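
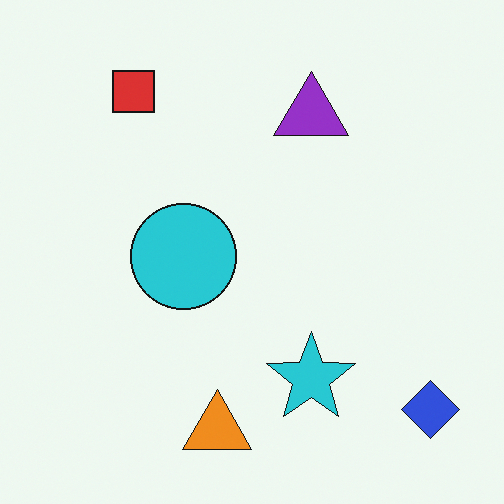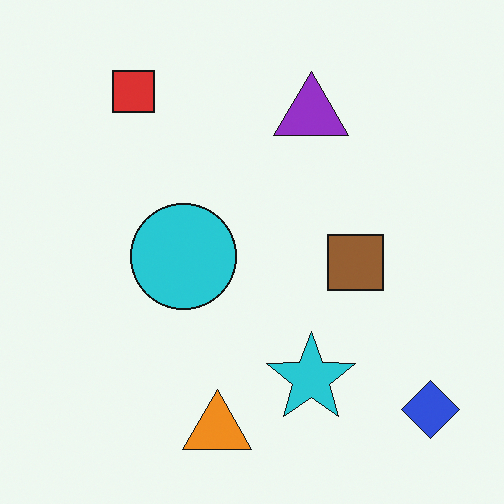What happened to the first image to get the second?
The transformation is: overlaid with an additional brown square.

A brown square appears in the second image that is absent from the first.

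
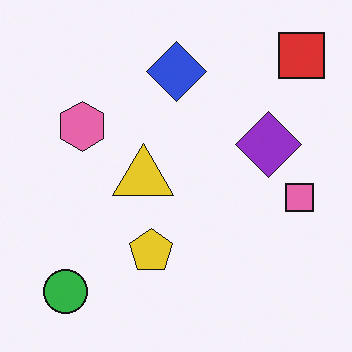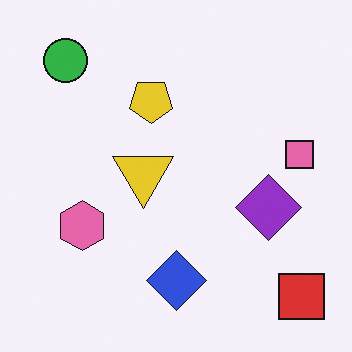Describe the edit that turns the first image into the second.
The second image is the first flipped vertically (top ↔ bottom).

The red square is in the top-right of the first image and the bottom-right of the second — shapes on opposite sides of the horizontal midline have swapped in a mirror flip.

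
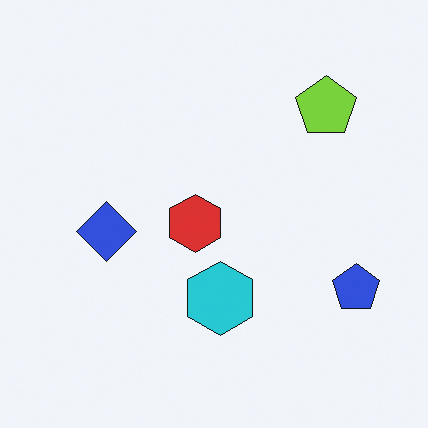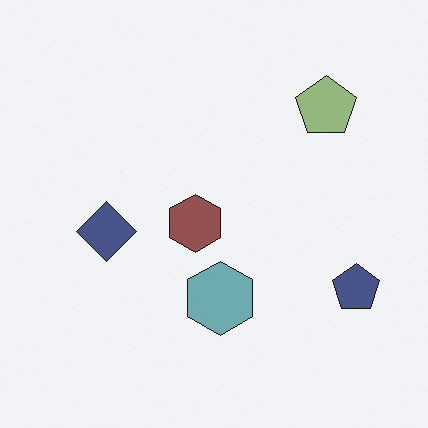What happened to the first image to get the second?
The transformation is: heavily desaturated.

All colors are more muted and greyish — a global saturation change.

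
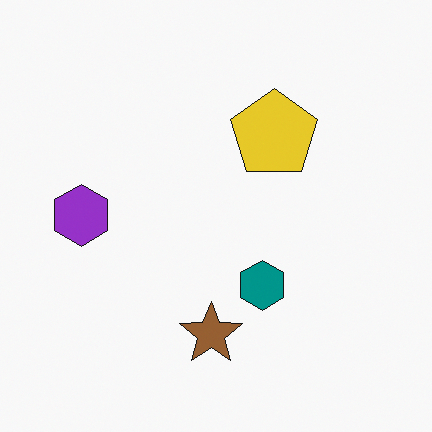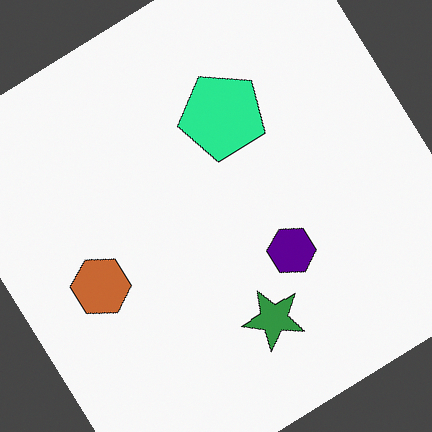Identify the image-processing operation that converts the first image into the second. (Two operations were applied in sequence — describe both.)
Rotated counter-clockwise by a large amount — several tens of degrees, then hue-shifted noticeably.

Every shape is tilted by the same angle and the image corners show triangular fill wedges — a whole-image rotation by a non-right angle. Every shape's color has rotated by the same amount around the hue wheel — a uniform hue shift.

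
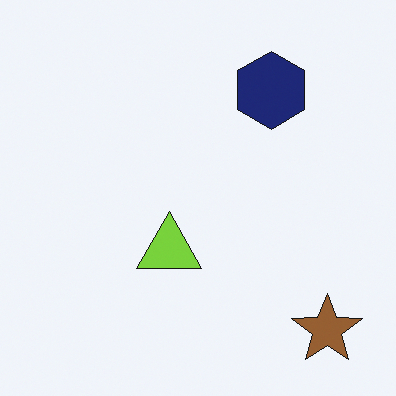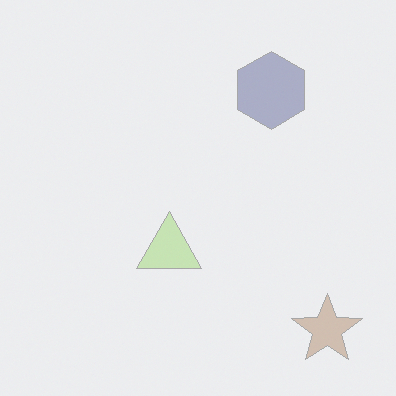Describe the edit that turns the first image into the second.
The second image is the first washed out (contrast reduced).

Tones are pushed toward mid-grey across the whole image — a global contrast change.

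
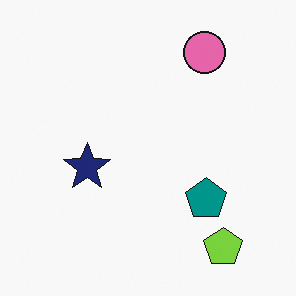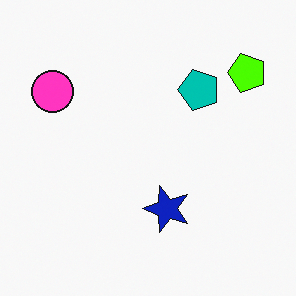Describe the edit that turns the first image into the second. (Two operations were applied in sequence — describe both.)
This is the original image made much more vivid (saturation change), then rotated 90° counter-clockwise.

All colors are more vivid — a global saturation change. The lime pentagon sits in the bottom-right of the first image and the top-right of the second — consistent with a whole-image 90° counter-clockwise rotation.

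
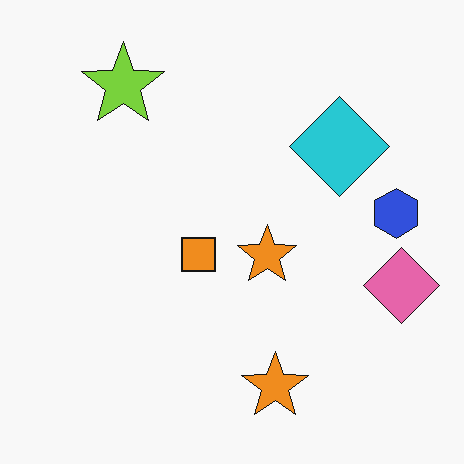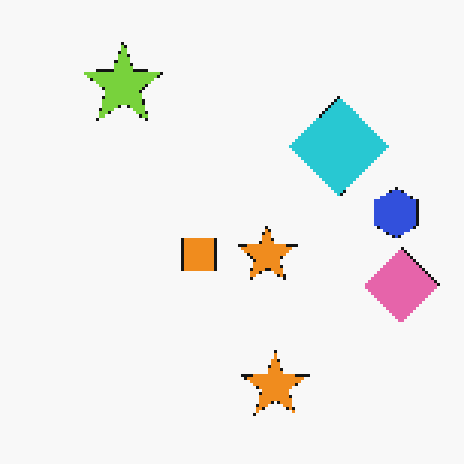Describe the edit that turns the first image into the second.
It was mildly pixelated.

Shapes are reduced to large square blocks; fine edges and outlines are lost — a downscale-then-upscale (mosaic) effect.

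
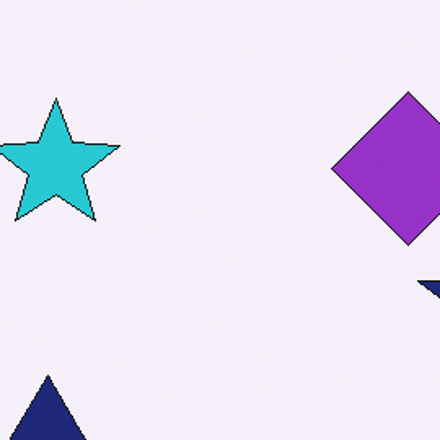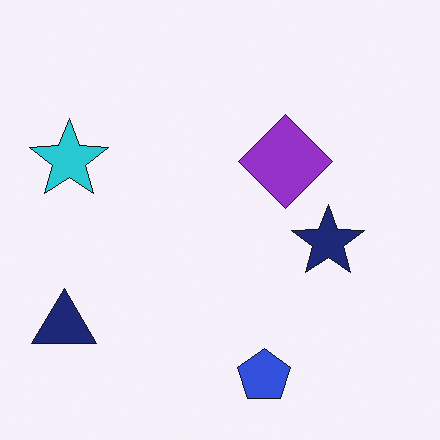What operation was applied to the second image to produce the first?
The first image is the second cropped tightly and scaled back up.

The visible shapes are larger and the field of view is narrower; shapes near the original edges may be partly or wholly outside the frame — a crop-and-rescale.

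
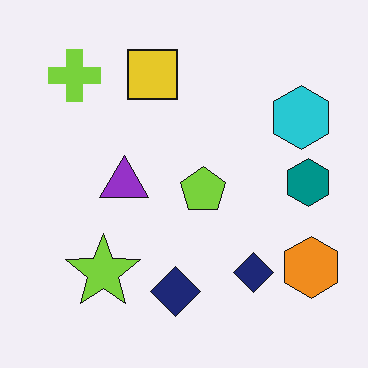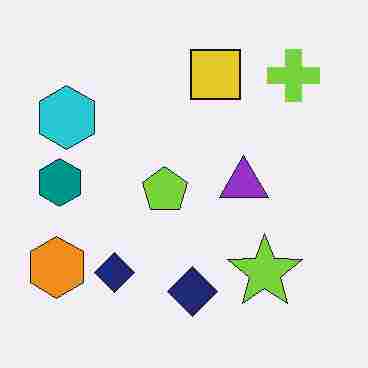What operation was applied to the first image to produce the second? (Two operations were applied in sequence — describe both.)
This is the original image degraded with heavy JPEG compression, then flipped horizontally (left ↔ right).

Blocky 8×8 compression artifacts appear around shape edges and the flat background shows ringing — characteristic JPEG degradation. The orange hexagon is in the bottom-right of the first image and the bottom-left of the second — shapes on opposite sides of the vertical midline have swapped in a mirror flip.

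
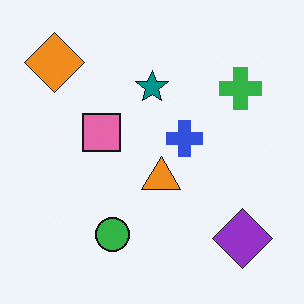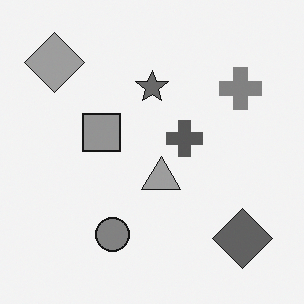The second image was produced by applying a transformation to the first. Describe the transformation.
The second image is the first converted to grayscale.

All color is removed — every shape is now a shade of grey.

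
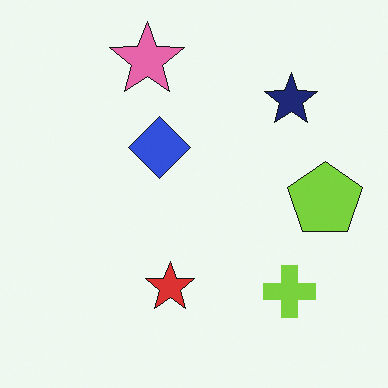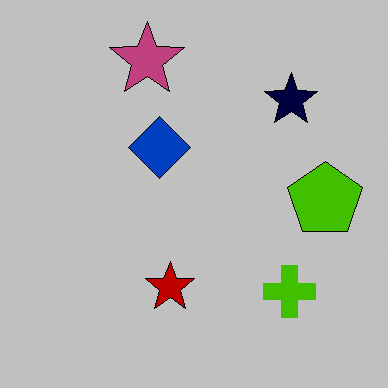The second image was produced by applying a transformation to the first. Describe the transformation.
This is the original image heavily posterized to just a handful of flat colors.

Each flat color has snapped to a coarser quantized level — most visibly, the near-white background has dropped to a flat grey.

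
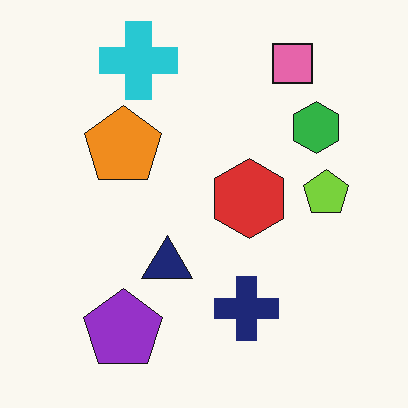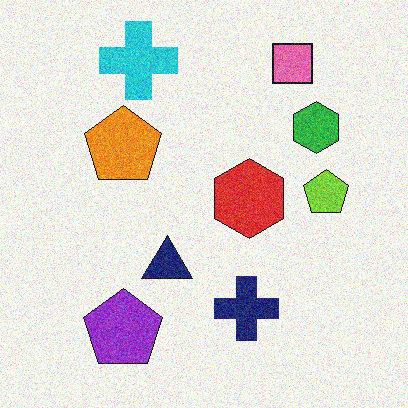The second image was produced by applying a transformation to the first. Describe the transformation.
Degraded with visible gaussian noise.

Random speckle covers the whole image, including the flat background.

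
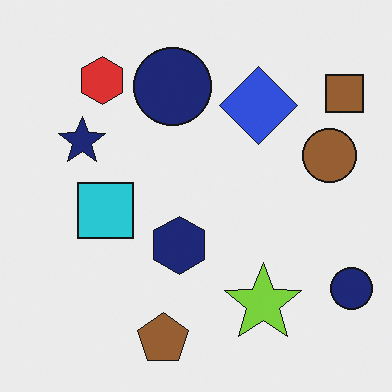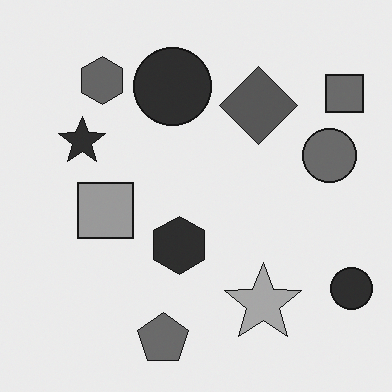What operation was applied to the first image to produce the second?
The transformation is: converted to grayscale.

All color is removed — every shape is now a shade of grey.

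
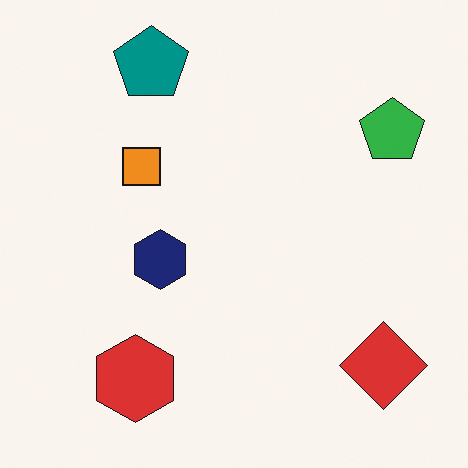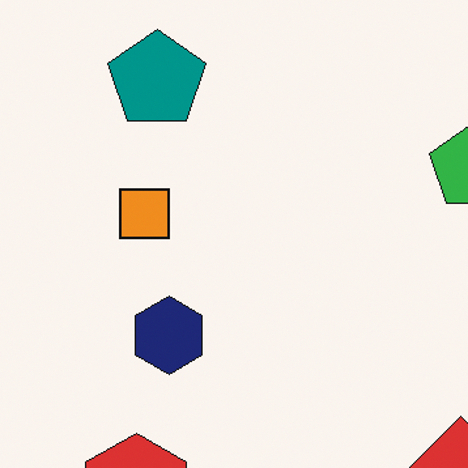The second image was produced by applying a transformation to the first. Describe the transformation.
This is the original image cropped slightly and scaled back up.

The visible shapes are larger and the field of view is narrower; shapes near the original edges may be partly or wholly outside the frame — a crop-and-rescale.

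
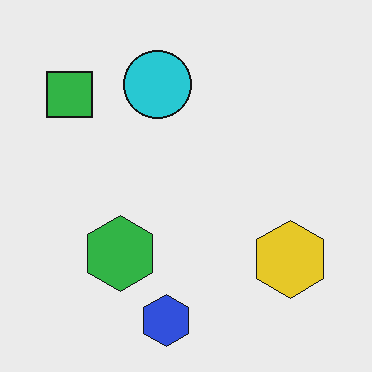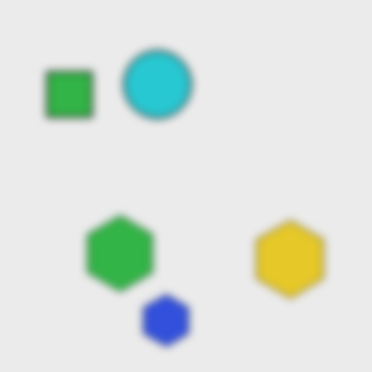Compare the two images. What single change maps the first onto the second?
The image was noticeably gaussian-blurred.

Shape edges and outlines are uniformly softened across the whole image.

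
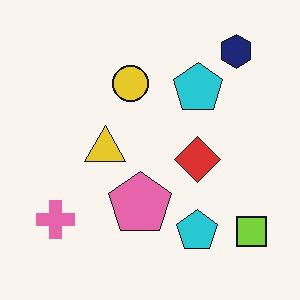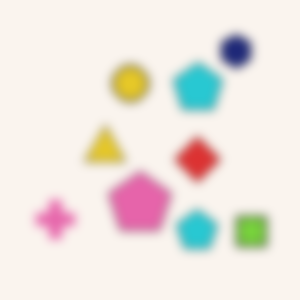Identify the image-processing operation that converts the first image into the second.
Heavily blurred.

Shape edges and outlines are uniformly softened across the whole image.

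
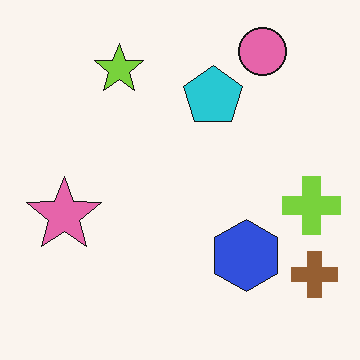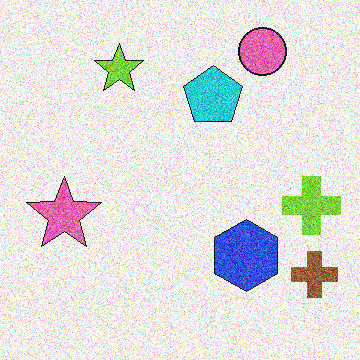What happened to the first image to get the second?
Degraded with a thick layer of grain.

Random speckle covers the whole image, including the flat background.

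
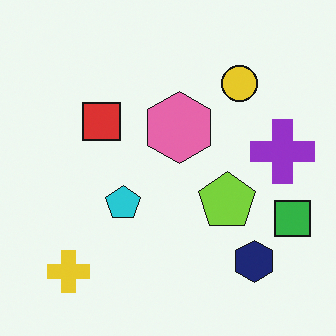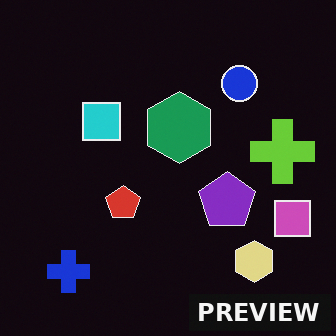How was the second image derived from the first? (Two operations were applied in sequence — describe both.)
The second image is the first color-inverted (negative), then watermarked with the text "PREVIEW" in the lower-right corner.

The light background has become dark and every shape's color is its complement — a photographic negative. A dark label reading "PREVIEW" appears in the lower-right corner.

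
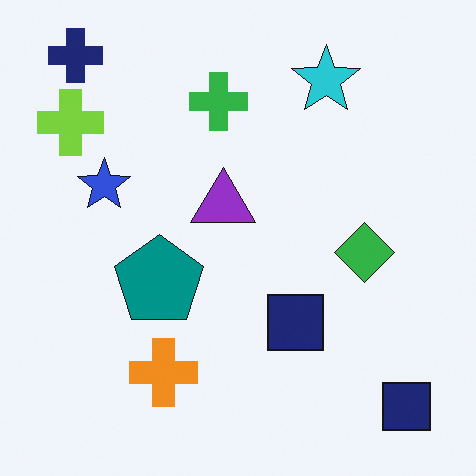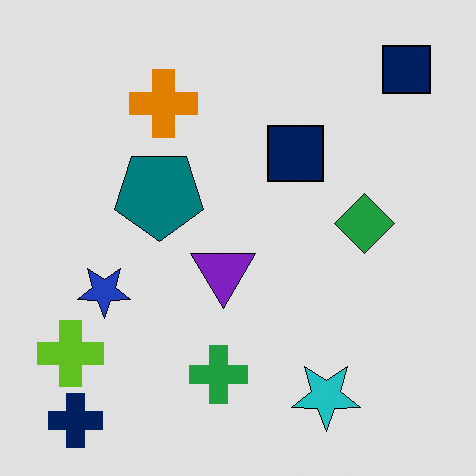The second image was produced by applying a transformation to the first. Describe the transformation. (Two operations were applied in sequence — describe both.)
This is the original image flipped vertically (top ↔ bottom), then moderately posterized.

The navy cross is in the top-left of the first image and the bottom-left of the second — shapes on opposite sides of the horizontal midline have swapped in a mirror flip. Each flat color has snapped to a coarser quantized level — most visibly, the near-white background has dropped to a flat grey.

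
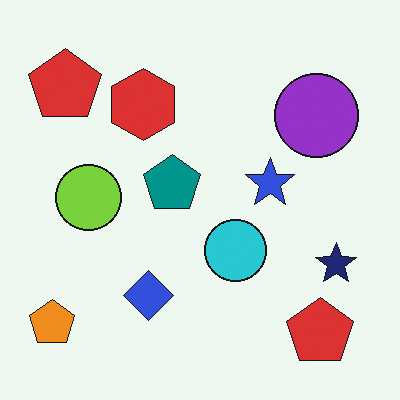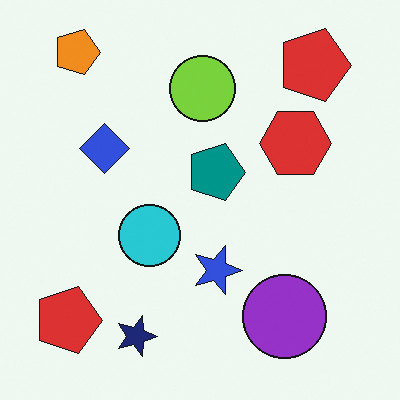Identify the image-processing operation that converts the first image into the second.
The transformation is: rotated 90° clockwise.

The orange pentagon sits in the bottom-left of the first image and the top-left of the second — consistent with a whole-image 90° clockwise rotation.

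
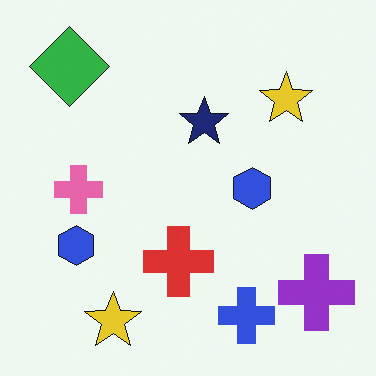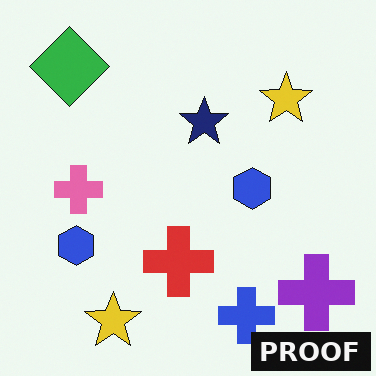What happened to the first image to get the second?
It was watermarked with the text "PROOF" in the lower-right corner.

A dark label reading "PROOF" appears in the lower-right corner.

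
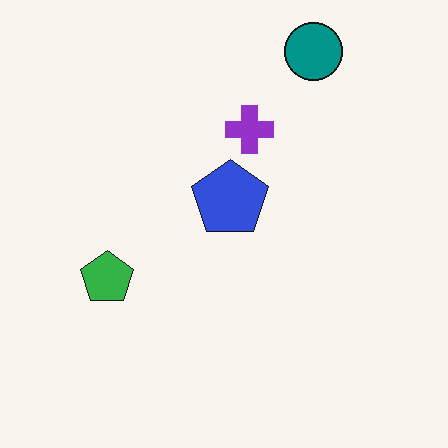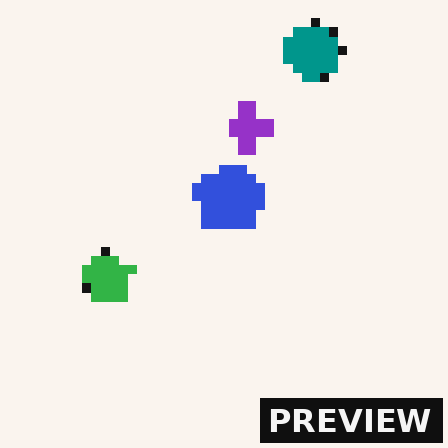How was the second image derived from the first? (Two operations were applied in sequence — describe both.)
The transformation is: heavily pixelated into large blocks, then watermarked with the text "PREVIEW" in the lower-right corner.

Shapes are reduced to large square blocks; fine edges and outlines are lost — a downscale-then-upscale (mosaic) effect. A dark label reading "PREVIEW" appears in the lower-right corner.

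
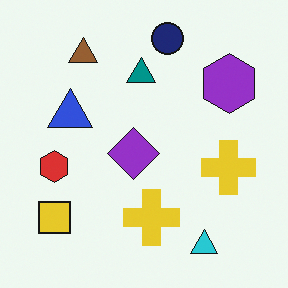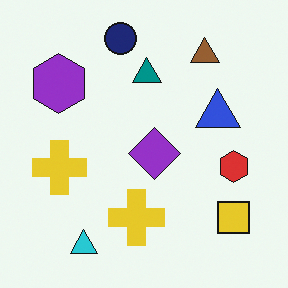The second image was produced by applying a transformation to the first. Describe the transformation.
This is the original image flipped horizontally (left ↔ right).

The yellow square is in the bottom-left of the first image and the bottom-right of the second — shapes on opposite sides of the vertical midline have swapped in a mirror flip.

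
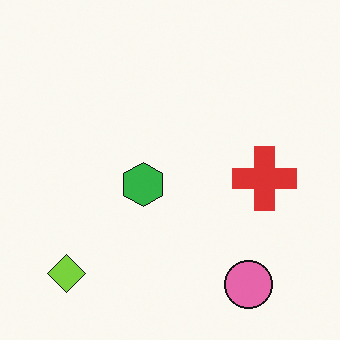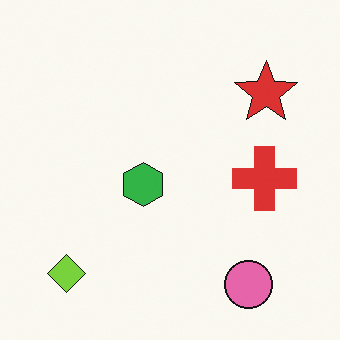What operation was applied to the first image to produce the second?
This is the original image overlaid with an additional red star.

A red star appears in the second image that is absent from the first.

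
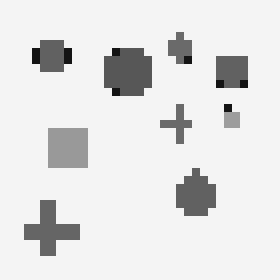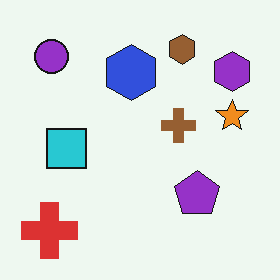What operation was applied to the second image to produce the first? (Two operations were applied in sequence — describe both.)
Converted to grayscale, then moderately pixelated.

All color is removed — every shape is now a shade of grey. Shapes are reduced to large square blocks; fine edges and outlines are lost — a downscale-then-upscale (mosaic) effect.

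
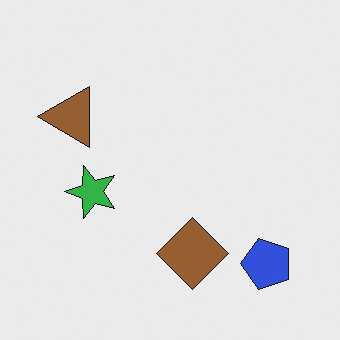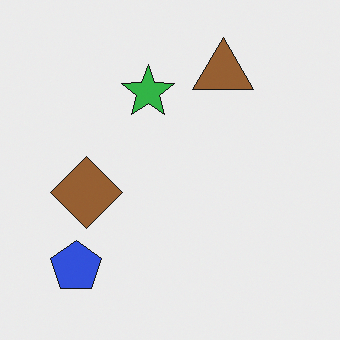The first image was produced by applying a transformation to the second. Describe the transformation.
The image was rotated 90° counter-clockwise.

The blue pentagon sits in the bottom-left of the second image and the bottom-right of the first — consistent with a whole-image 90° counter-clockwise rotation.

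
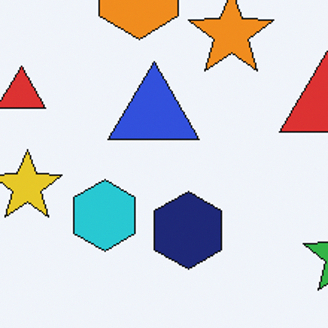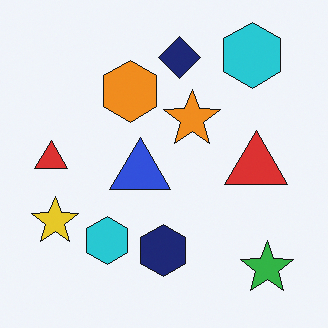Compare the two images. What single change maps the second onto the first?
Cropped to a modestly smaller region and rescaled.

The visible shapes are larger and the field of view is narrower; shapes near the original edges may be partly or wholly outside the frame — a crop-and-rescale.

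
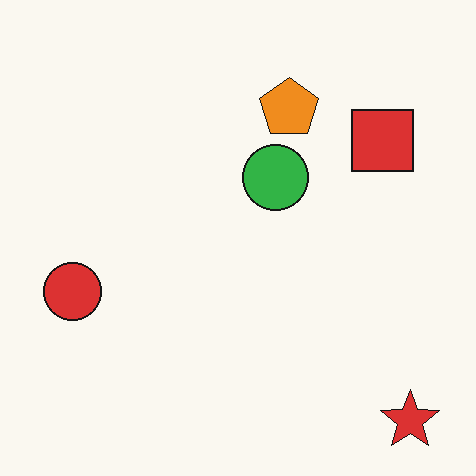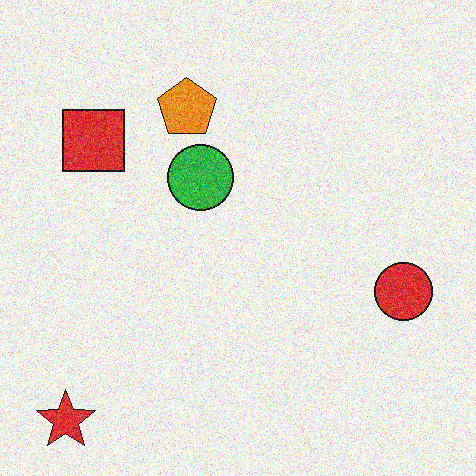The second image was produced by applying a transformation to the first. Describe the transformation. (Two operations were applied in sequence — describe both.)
The second image is the first flipped horizontally (left ↔ right), then degraded with heavy additive noise.

The red star is in the bottom-right of the first image and the bottom-left of the second — shapes on opposite sides of the vertical midline have swapped in a mirror flip. Random speckle covers the whole image, including the flat background.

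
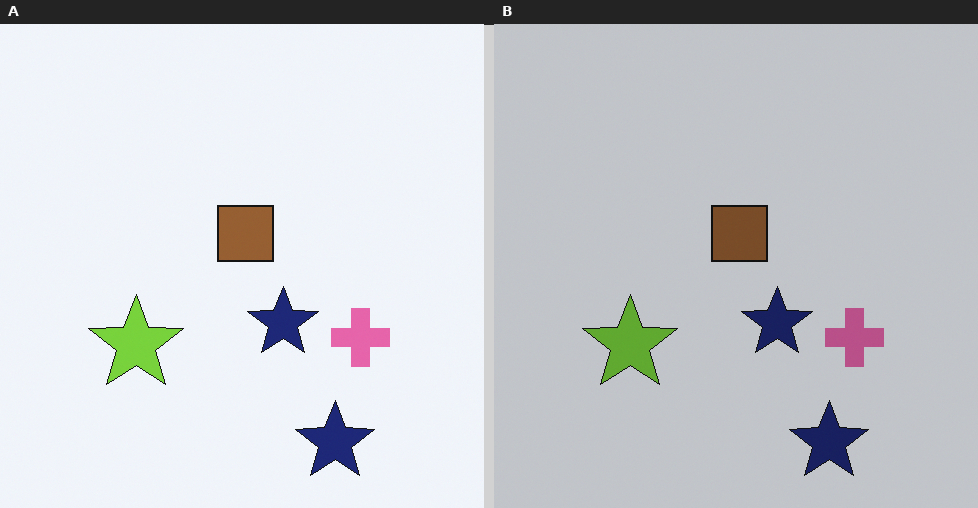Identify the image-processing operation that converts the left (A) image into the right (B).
This is the original image slightly darkened.

Every pixel — background and shapes alike — is uniformly darkened.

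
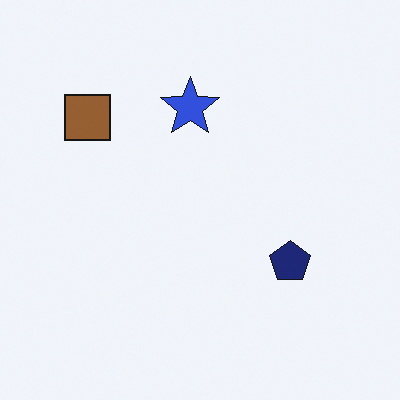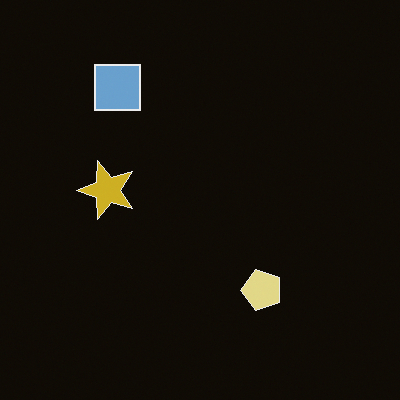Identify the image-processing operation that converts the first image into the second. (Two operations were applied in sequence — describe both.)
The second image is the first color-inverted (negative), then transposed (reflected across the top-left ↔ bottom-right diagonal).

The light background has become dark and every shape's color is its complement — a photographic negative. Shapes have swapped their row and column positions — what was in the top-right is now in the bottom-left — a diagonal reflection.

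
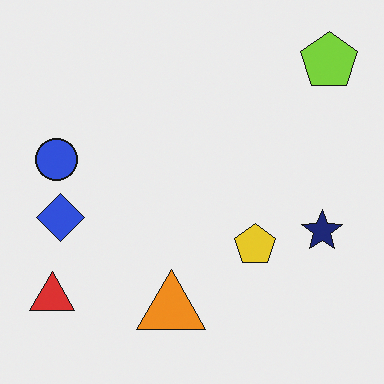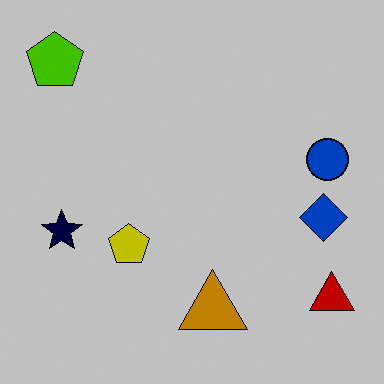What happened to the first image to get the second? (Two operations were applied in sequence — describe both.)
Heavily posterized to just a handful of flat colors, then flipped horizontally (left ↔ right).

Each flat color has snapped to a coarser quantized level — most visibly, the near-white background has dropped to a flat grey. The red triangle is in the bottom-left of the first image and the bottom-right of the second — shapes on opposite sides of the vertical midline have swapped in a mirror flip.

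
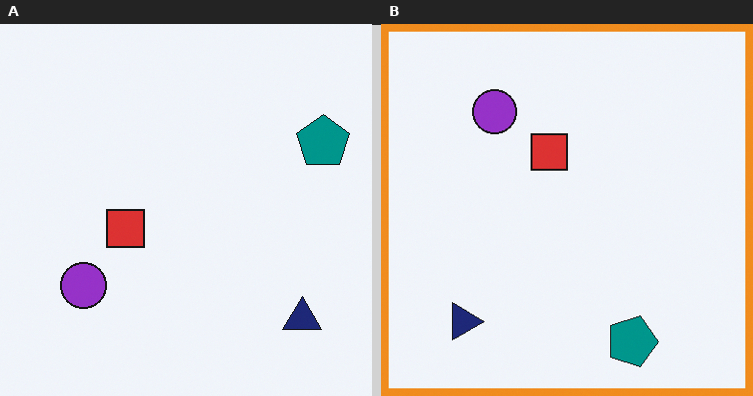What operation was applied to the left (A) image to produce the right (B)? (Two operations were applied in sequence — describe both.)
This is the original image rotated 90° clockwise, then framed with a orange border.

The navy triangle sits in the bottom-right of the left (A) image and the bottom-left of the right (B) — consistent with a whole-image 90° clockwise rotation. A solid orange frame runs around the edge of the right (B) image, with the content slightly shrunk inside it.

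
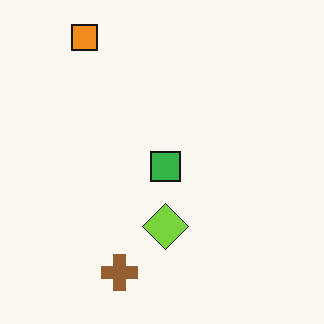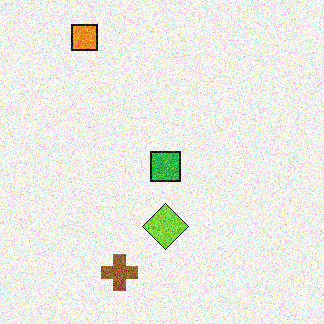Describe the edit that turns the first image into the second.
The transformation is: degraded with a thick layer of grain.

Random speckle covers the whole image, including the flat background.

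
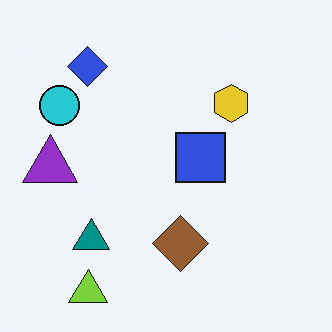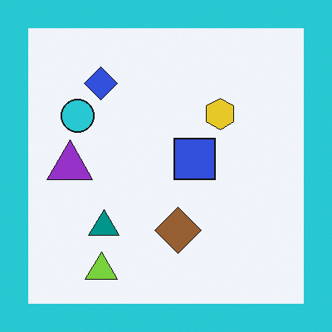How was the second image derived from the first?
Framed with a cyan border.

A solid cyan frame runs around the edge of the second image, with the content slightly shrunk inside it.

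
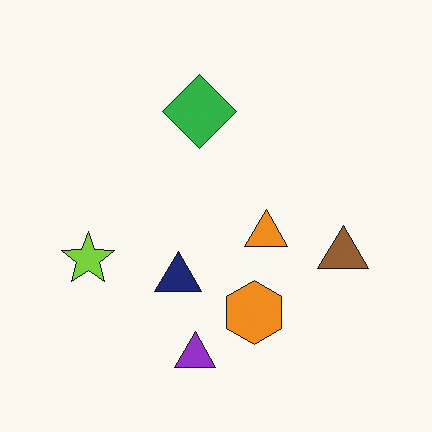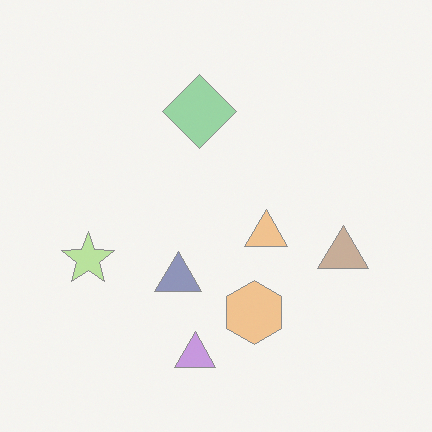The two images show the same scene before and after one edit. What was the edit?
The transformation is: given much lower contrast.

Tones are pushed toward mid-grey across the whole image — a global contrast change.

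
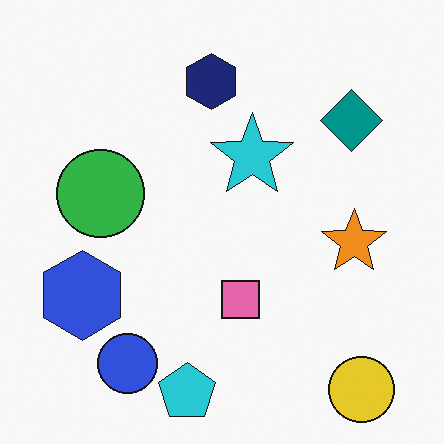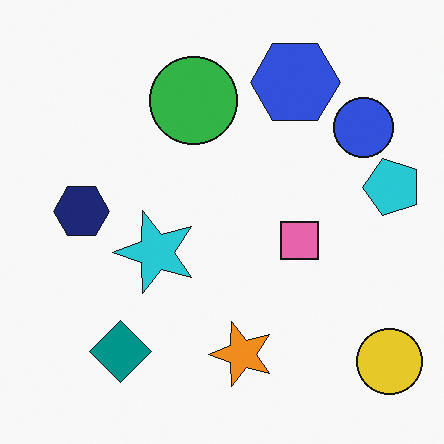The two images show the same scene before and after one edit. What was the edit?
It was transposed (reflected across the top-left ↔ bottom-right diagonal).

Shapes have swapped their row and column positions — what was in the top-right is now in the bottom-left — a diagonal reflection.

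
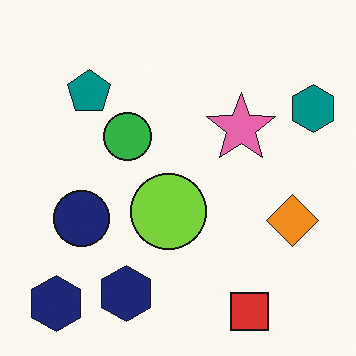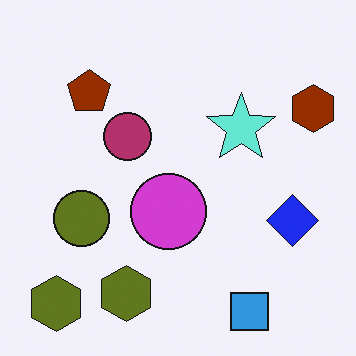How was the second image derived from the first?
The second image is the first hue-shifted through roughly half the color wheel.

Every shape's color has rotated by the same amount around the hue wheel — a uniform hue shift.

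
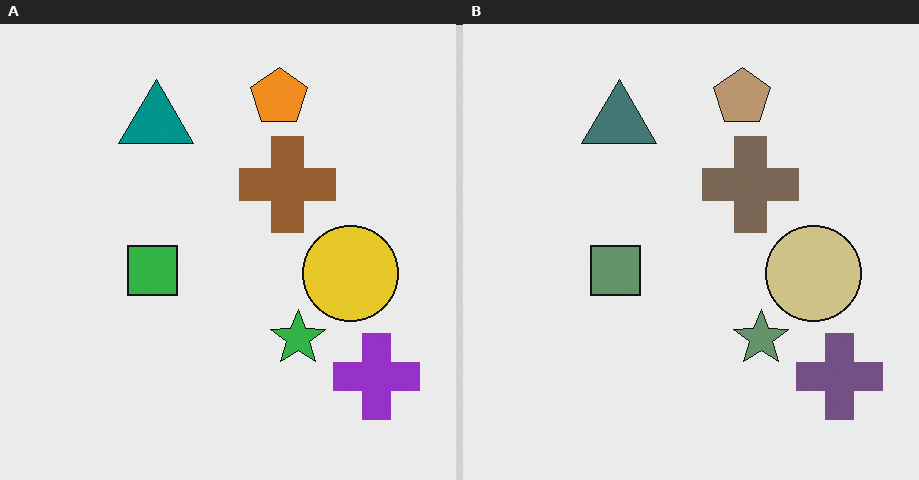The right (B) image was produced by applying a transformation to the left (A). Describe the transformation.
Made much more muted (saturation change).

All colors are more muted and greyish — a global saturation change.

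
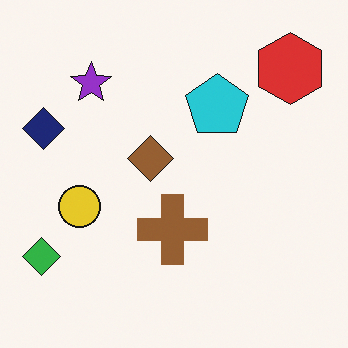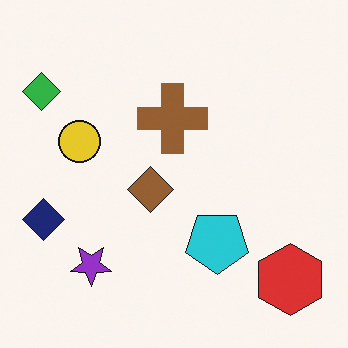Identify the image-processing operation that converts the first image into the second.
The image was flipped vertically (top ↔ bottom).

The red hexagon is in the top-right of the first image and the bottom-right of the second — shapes on opposite sides of the horizontal midline have swapped in a mirror flip.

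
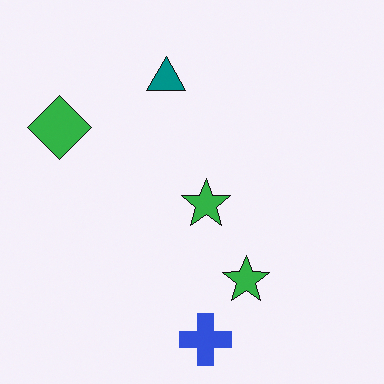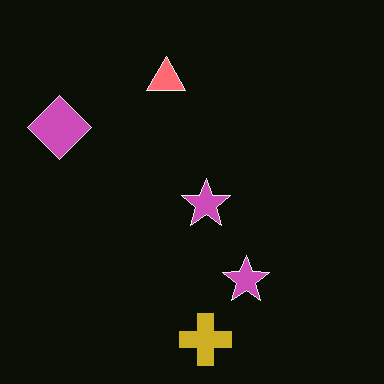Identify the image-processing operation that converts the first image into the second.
The second image is the first color-inverted (negative).

The light background has become dark and every shape's color is its complement — a photographic negative.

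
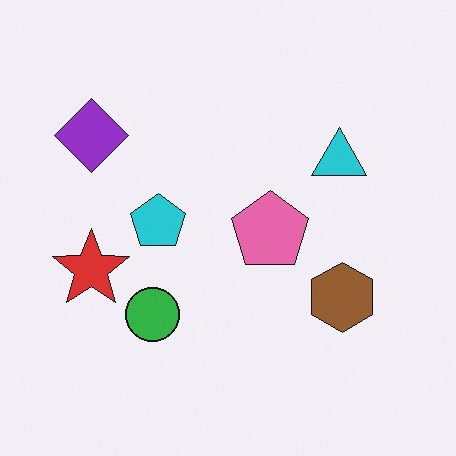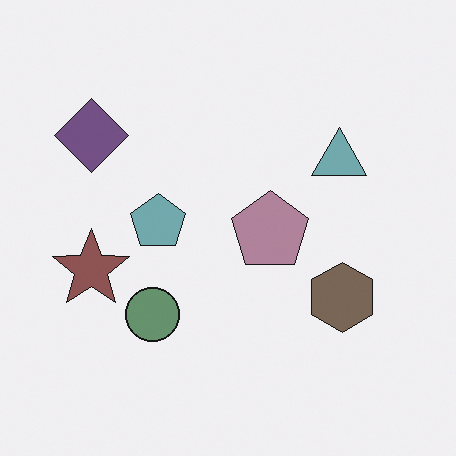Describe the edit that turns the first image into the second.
The image was made much more muted (saturation change).

All colors are more muted and greyish — a global saturation change.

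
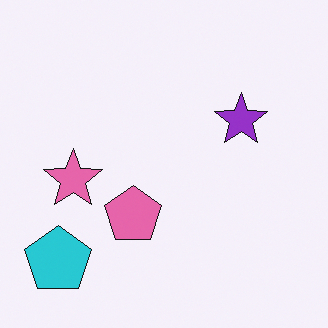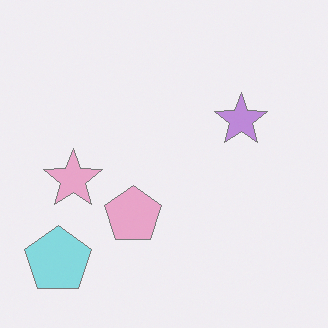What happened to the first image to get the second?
Given much lower contrast.

Tones are pushed toward mid-grey across the whole image — a global contrast change.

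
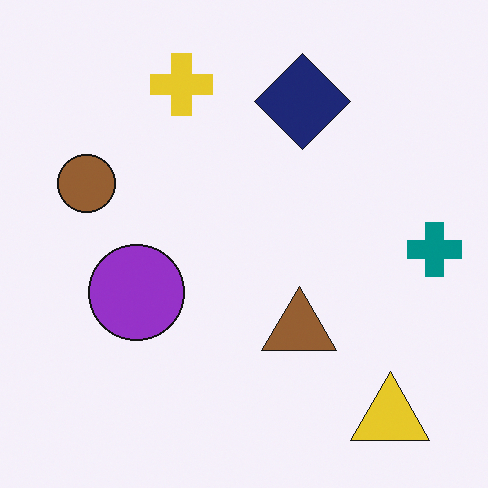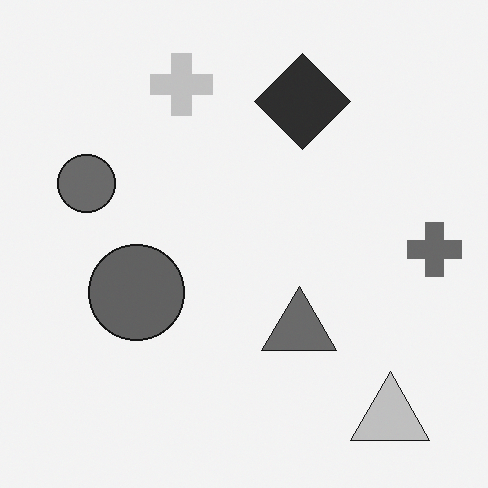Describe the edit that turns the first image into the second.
Converted to grayscale.

All color is removed — every shape is now a shade of grey.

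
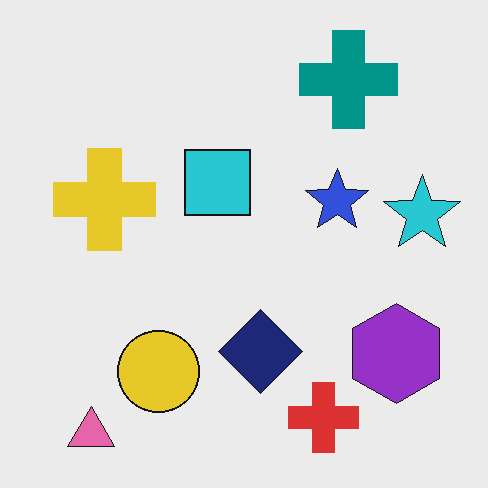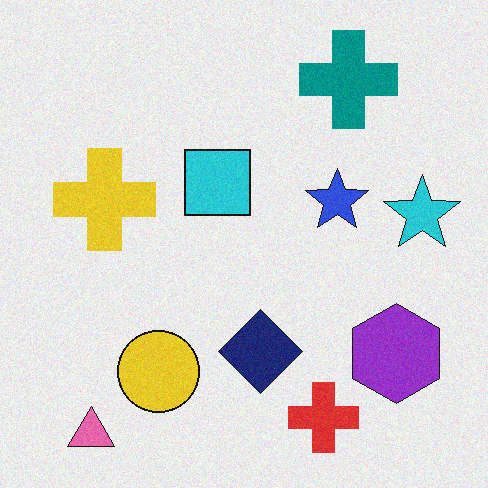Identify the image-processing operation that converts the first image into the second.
The second image is the first degraded with light additive noise.

Random speckle covers the whole image, including the flat background.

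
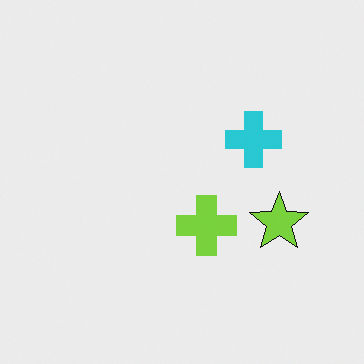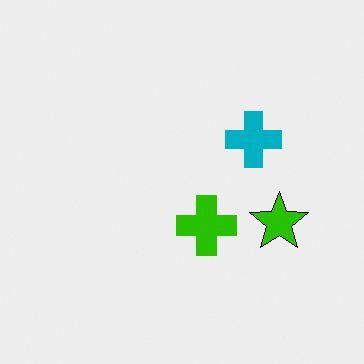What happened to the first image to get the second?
The image was boosted in contrast.

Tones are pushed away from mid-grey across the whole image — a global contrast change.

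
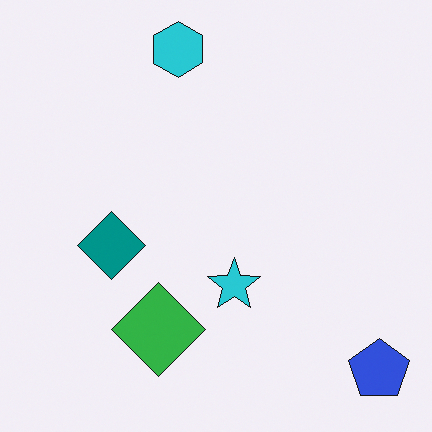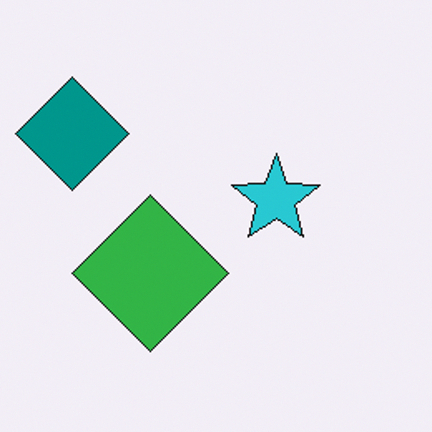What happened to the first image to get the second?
The second image is the first cropped tightly and scaled back up.

The visible shapes are larger and the field of view is narrower; shapes near the original edges may be partly or wholly outside the frame — a crop-and-rescale.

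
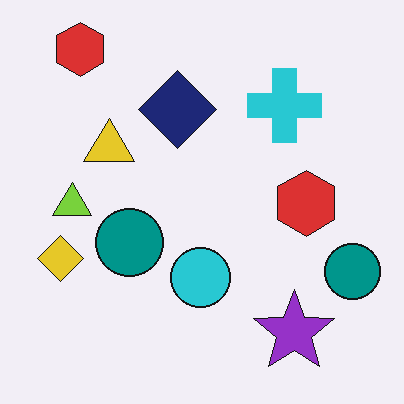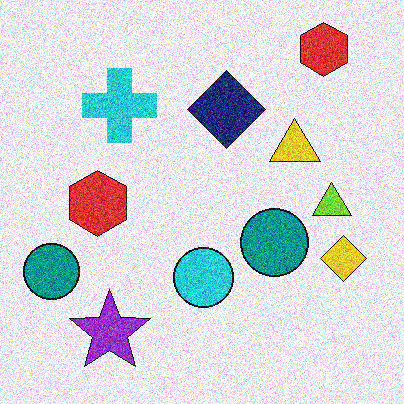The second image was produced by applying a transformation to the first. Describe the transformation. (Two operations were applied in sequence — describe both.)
The image was flipped horizontally (left ↔ right), then degraded with strong gaussian noise.

The yellow diamond is in the left of the first image and the right of the second — shapes on opposite sides of the vertical midline have swapped in a mirror flip. Random speckle covers the whole image, including the flat background.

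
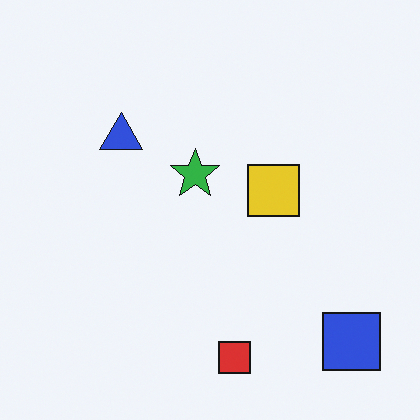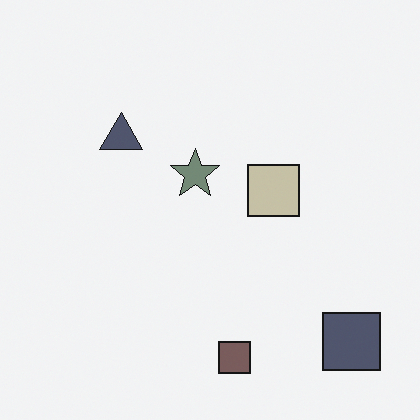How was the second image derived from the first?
The image was heavily desaturated.

All colors are more muted and greyish — a global saturation change.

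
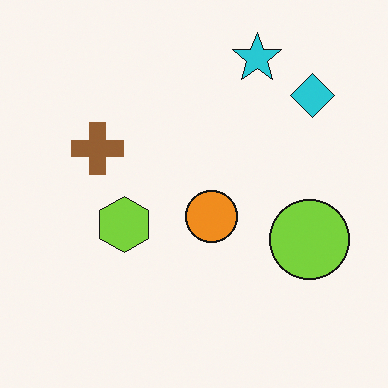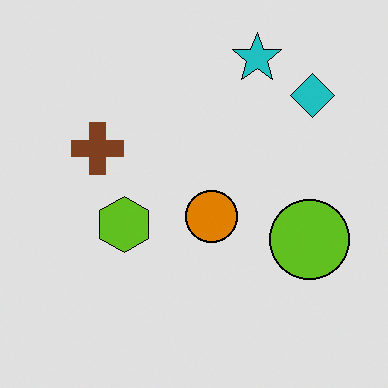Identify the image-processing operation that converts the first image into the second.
This is the original image moderately posterized.

Each flat color has snapped to a coarser quantized level — most visibly, the near-white background has dropped to a flat grey.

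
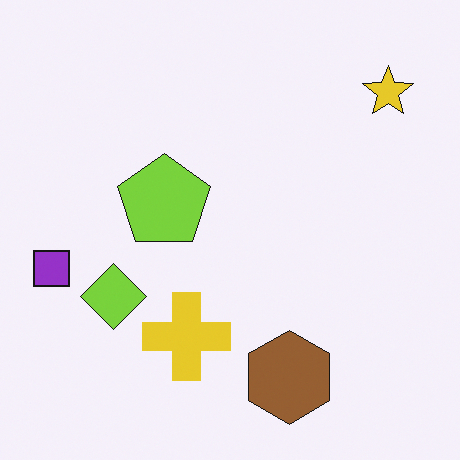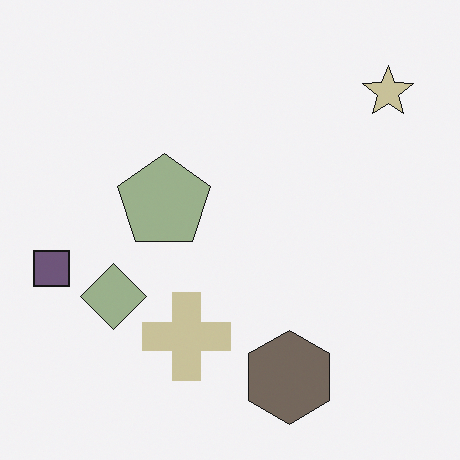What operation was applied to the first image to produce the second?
The second image is the first made much more muted (saturation change).

All colors are more muted and greyish — a global saturation change.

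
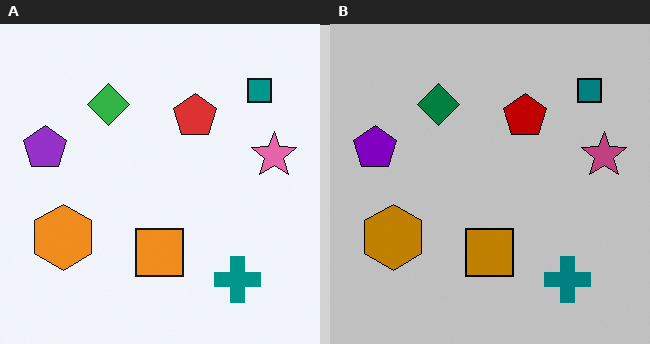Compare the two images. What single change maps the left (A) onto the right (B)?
The transformation is: heavily posterized to just a handful of flat colors.

Each flat color has snapped to a coarser quantized level — most visibly, the near-white background has dropped to a flat grey.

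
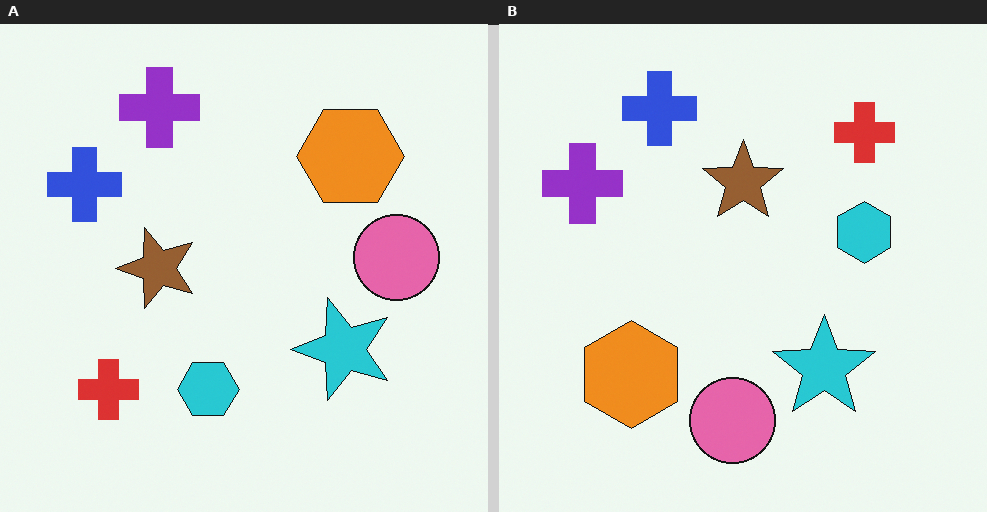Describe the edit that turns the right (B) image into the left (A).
The transformation is: transposed (reflected across the top-left ↔ bottom-right diagonal).

Shapes have swapped their row and column positions — what was in the top-right is now in the bottom-left — a diagonal reflection.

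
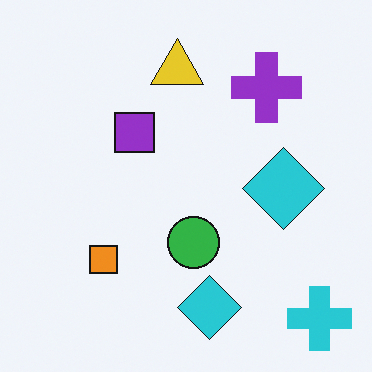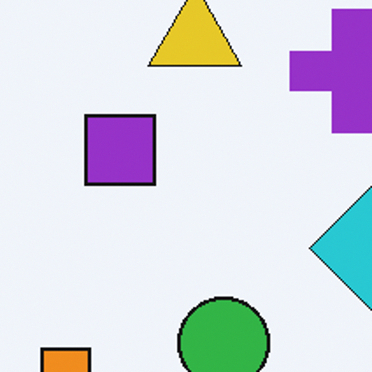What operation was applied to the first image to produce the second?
It was cropped tightly and scaled back up.

The visible shapes are larger and the field of view is narrower; shapes near the original edges may be partly or wholly outside the frame — a crop-and-rescale.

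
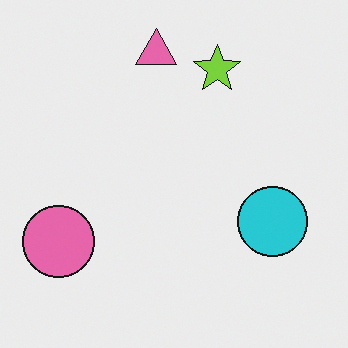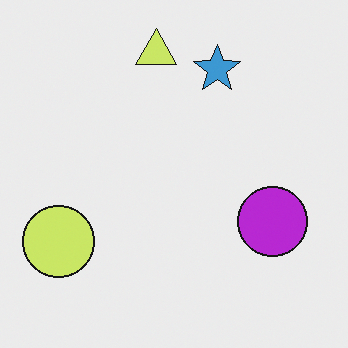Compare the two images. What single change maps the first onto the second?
It was hue-shifted noticeably.

Every shape's color has rotated by the same amount around the hue wheel — a uniform hue shift.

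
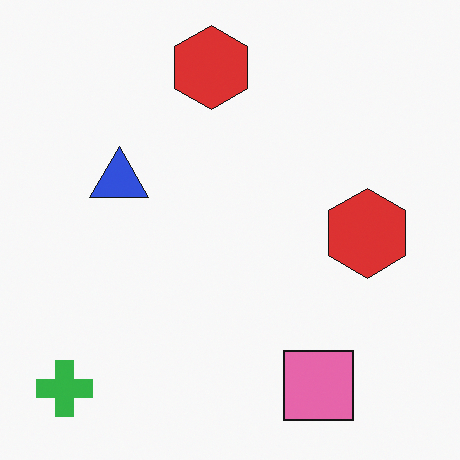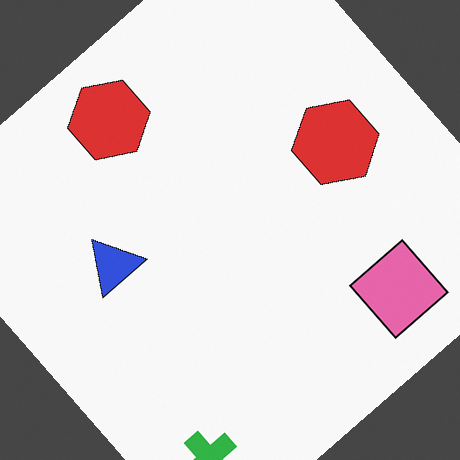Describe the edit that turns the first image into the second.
The image was rotated counter-clockwise by a large amount — several tens of degrees.

Every shape is tilted by the same angle and the image corners show triangular fill wedges — a whole-image rotation by a non-right angle.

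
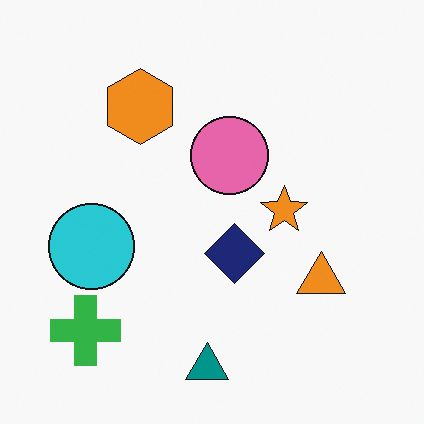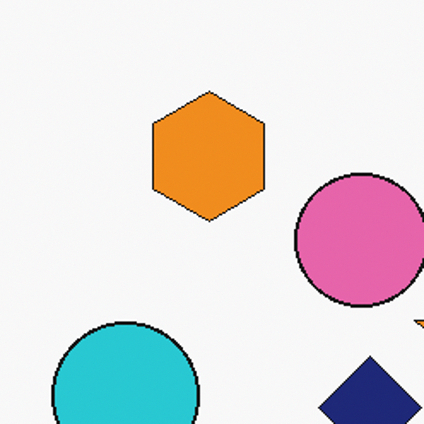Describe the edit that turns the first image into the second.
The image was cropped to a noticeably smaller region and rescaled.

The visible shapes are larger and the field of view is narrower; shapes near the original edges may be partly or wholly outside the frame — a crop-and-rescale.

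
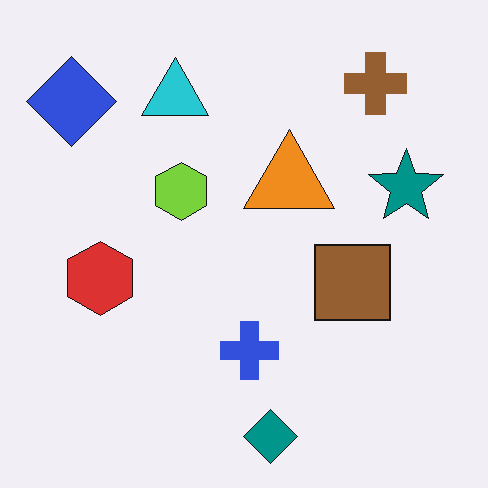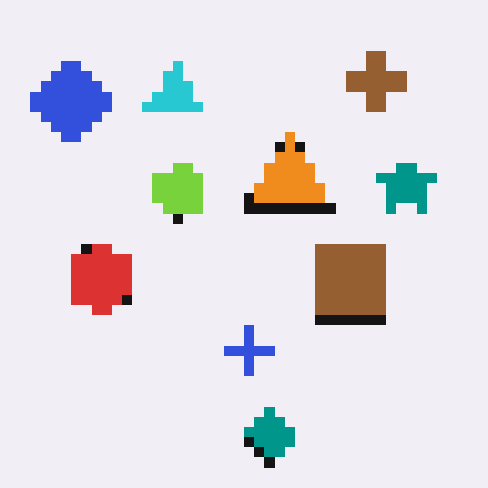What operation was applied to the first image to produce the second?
This is the original image coarsely pixelated.

Shapes are reduced to large square blocks; fine edges and outlines are lost — a downscale-then-upscale (mosaic) effect.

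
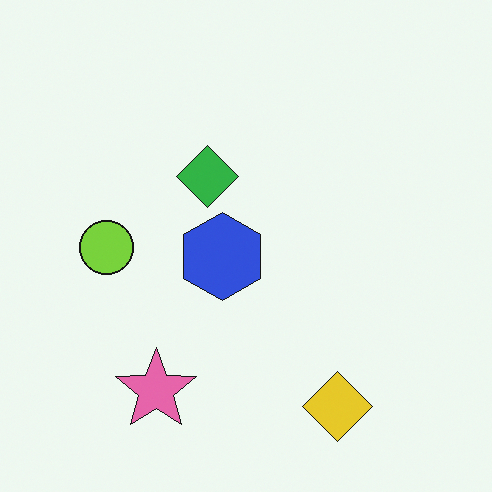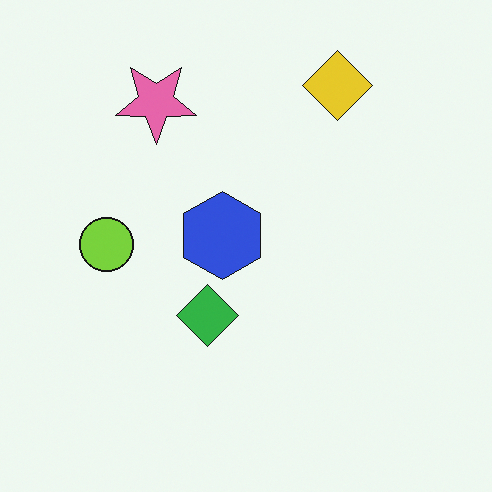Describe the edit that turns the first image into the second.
Flipped vertically (top ↔ bottom).

The yellow diamond is in the bottom-right of the first image and the top-right of the second — shapes on opposite sides of the horizontal midline have swapped in a mirror flip.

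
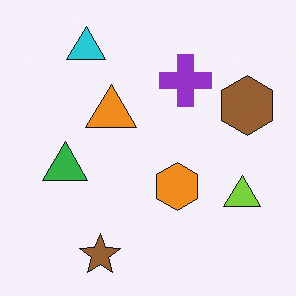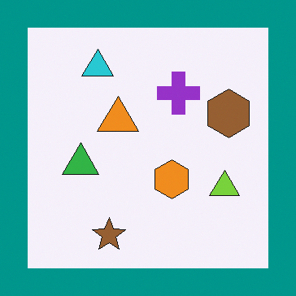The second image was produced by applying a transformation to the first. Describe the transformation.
It was framed with a teal border.

A solid teal frame runs around the edge of the second image, with the content slightly shrunk inside it.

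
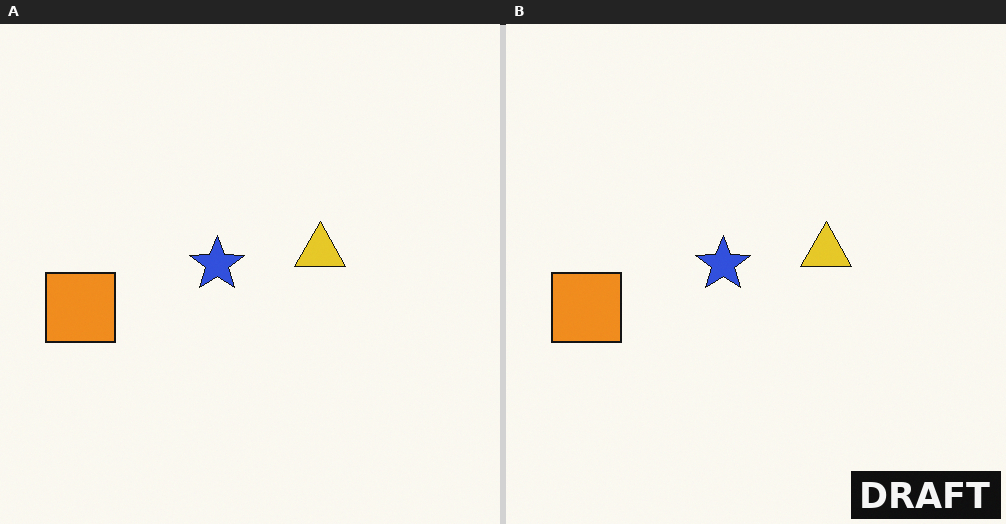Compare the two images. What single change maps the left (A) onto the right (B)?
This is the original image watermarked with the text "DRAFT" in the lower-right corner.

A dark label reading "DRAFT" appears in the lower-right corner.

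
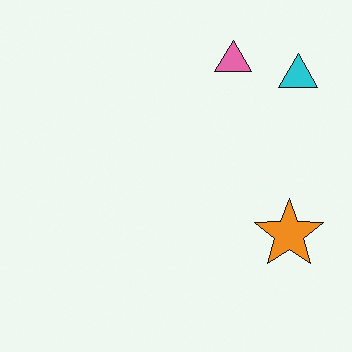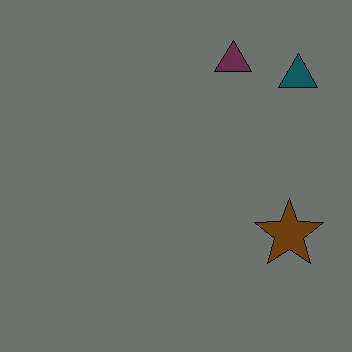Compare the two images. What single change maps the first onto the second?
The second image is the first darkened a lot.

Every pixel — background and shapes alike — is uniformly darkened.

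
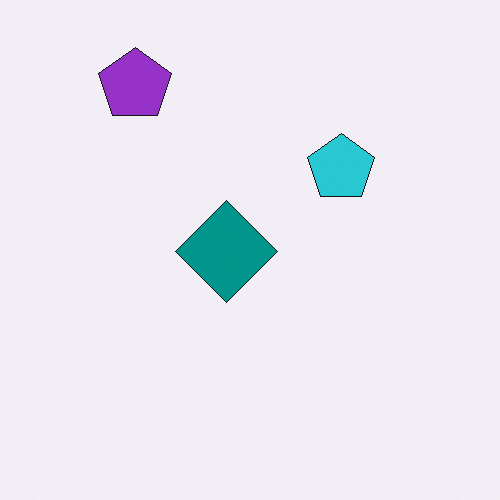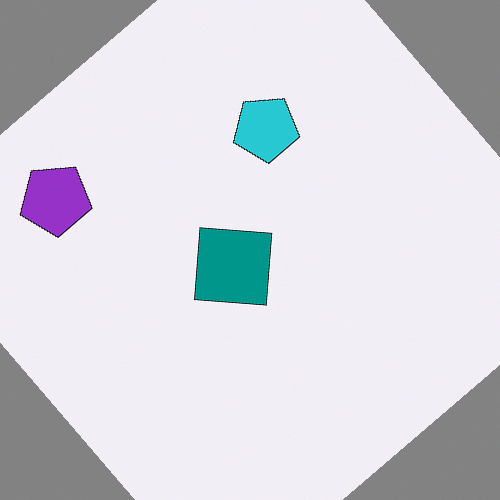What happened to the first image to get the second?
This is the original image rotated counter-clockwise by a large amount — several tens of degrees.

Every shape is tilted by the same angle and the image corners show triangular fill wedges — a whole-image rotation by a non-right angle.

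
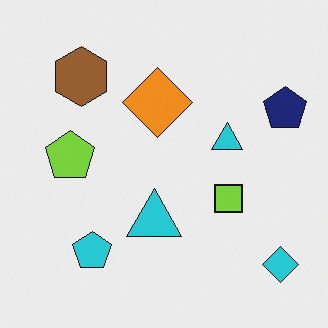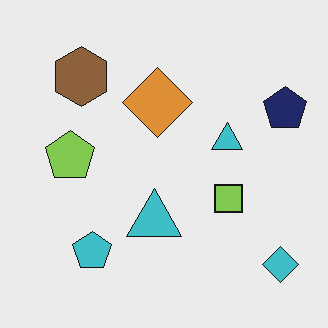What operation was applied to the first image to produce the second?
The transformation is: slightly desaturated.

All colors are more muted and greyish — a global saturation change.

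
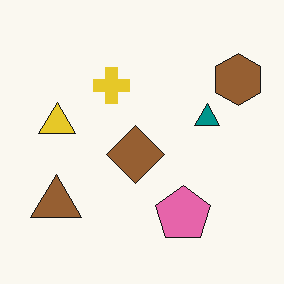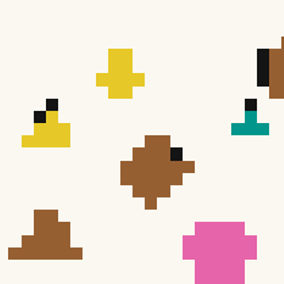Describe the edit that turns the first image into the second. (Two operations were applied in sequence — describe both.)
It was heavily pixelated into large blocks, then cropped to a modestly smaller region and rescaled.

Shapes are reduced to large square blocks; fine edges and outlines are lost — a downscale-then-upscale (mosaic) effect. The visible shapes are larger and the field of view is narrower; shapes near the original edges may be partly or wholly outside the frame — a crop-and-rescale.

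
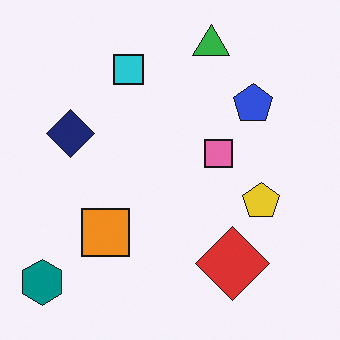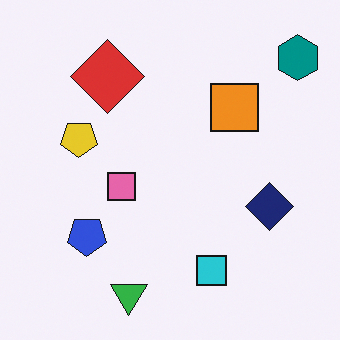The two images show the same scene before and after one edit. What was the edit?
The second image is the first rotated 180°.

The teal hexagon sits in the bottom-left of the first image and the top-right of the second — consistent with a whole-image 180° rotation.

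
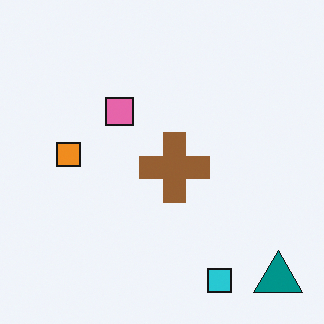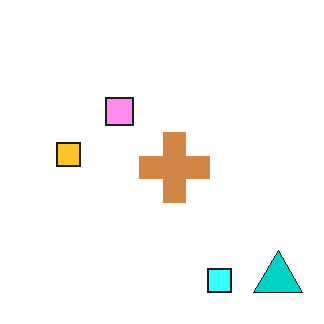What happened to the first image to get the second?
The image was brightened a lot.

Every pixel — background and shapes alike — is uniformly brightened.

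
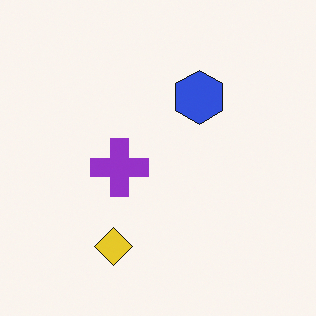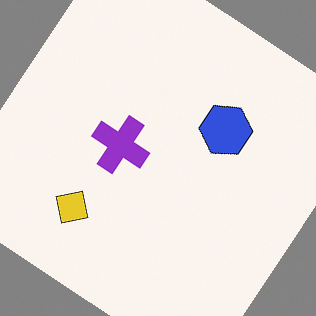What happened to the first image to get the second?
The transformation is: rotated clockwise by a large amount — several tens of degrees.

Every shape is tilted by the same angle and the image corners show triangular fill wedges — a whole-image rotation by a non-right angle.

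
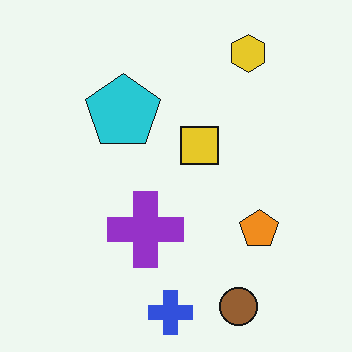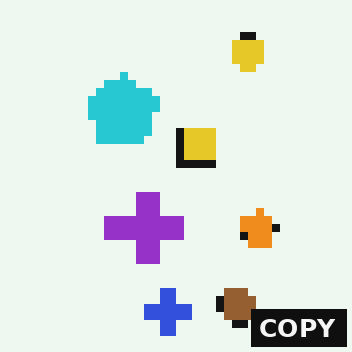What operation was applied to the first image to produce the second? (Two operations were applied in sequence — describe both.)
Moderately pixelated, then watermarked with the text "COPY" in the lower-right corner.

Shapes are reduced to large square blocks; fine edges and outlines are lost — a downscale-then-upscale (mosaic) effect. A dark label reading "COPY" appears in the lower-right corner.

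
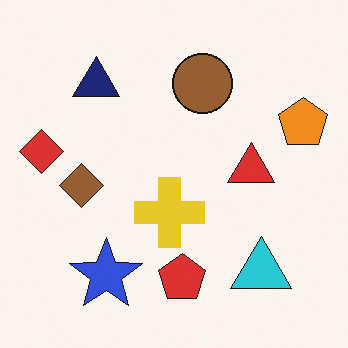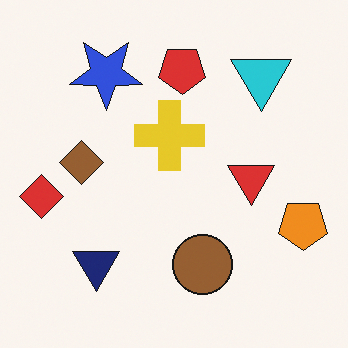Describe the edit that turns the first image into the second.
The second image is the first flipped vertically (top ↔ bottom).

The red pentagon is in the bottom of the first image and the top of the second — shapes on opposite sides of the horizontal midline have swapped in a mirror flip.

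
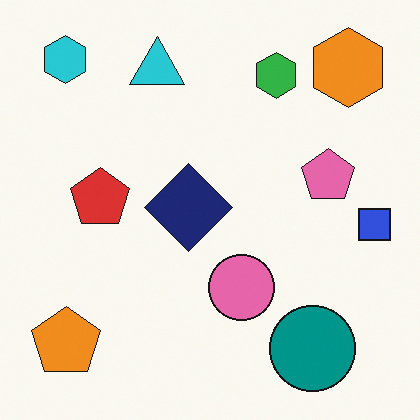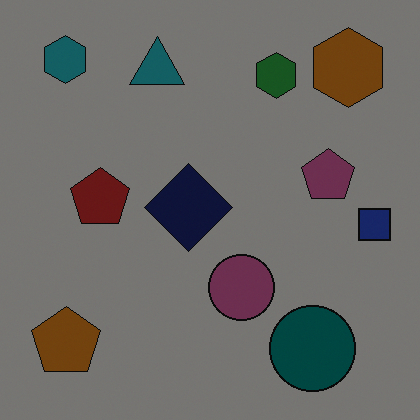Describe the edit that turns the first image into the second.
The image was darkened a lot.

Every pixel — background and shapes alike — is uniformly darkened.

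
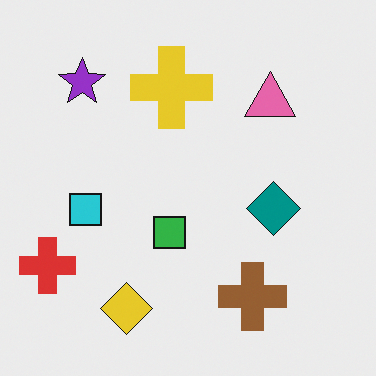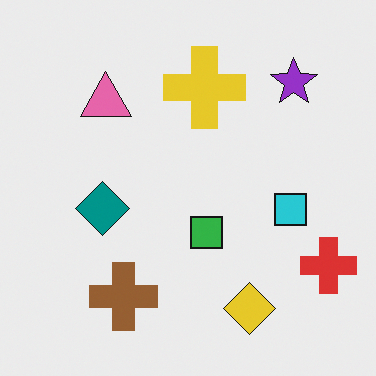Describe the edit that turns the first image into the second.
The second image is the first flipped horizontally (left ↔ right).

The red cross is in the bottom-left of the first image and the bottom-right of the second — shapes on opposite sides of the vertical midline have swapped in a mirror flip.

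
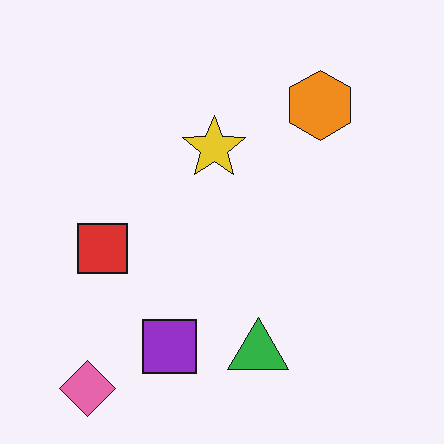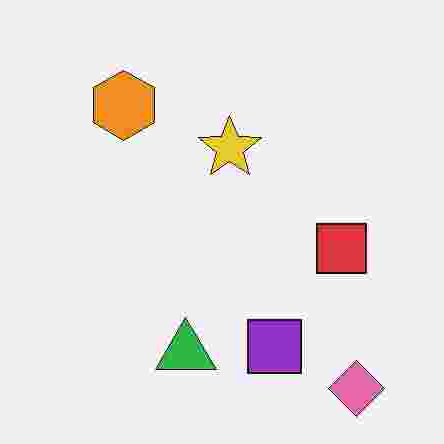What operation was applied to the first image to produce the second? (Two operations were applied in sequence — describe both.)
It was heavily JPEG-compressed with obvious blocking artifacts, then flipped horizontally (left ↔ right).

Blocky 8×8 compression artifacts appear around shape edges and the flat background shows ringing — characteristic JPEG degradation. The pink diamond is in the bottom-left of the first image and the bottom-right of the second — shapes on opposite sides of the vertical midline have swapped in a mirror flip.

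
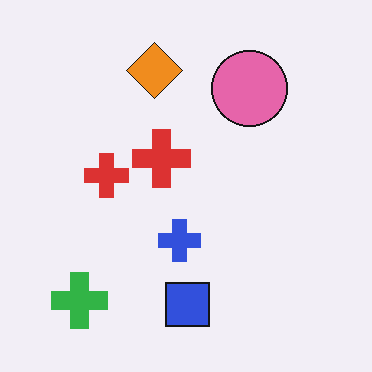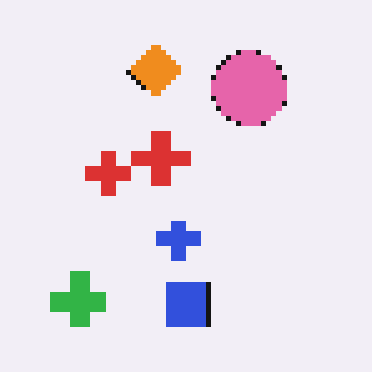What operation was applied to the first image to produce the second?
It was mildly pixelated.

Shapes are reduced to large square blocks; fine edges and outlines are lost — a downscale-then-upscale (mosaic) effect.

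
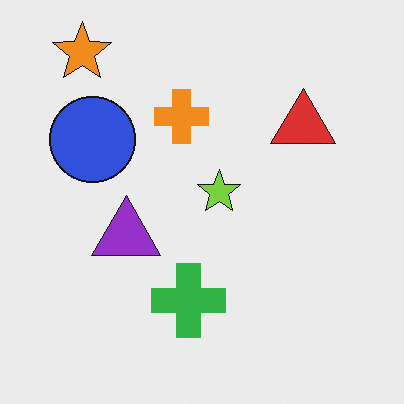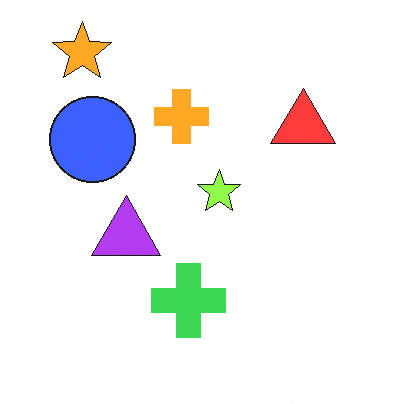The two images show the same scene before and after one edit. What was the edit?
The transformation is: slightly brightened.

Every pixel — background and shapes alike — is uniformly brightened.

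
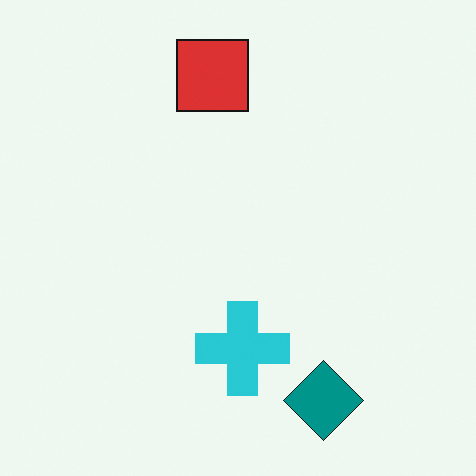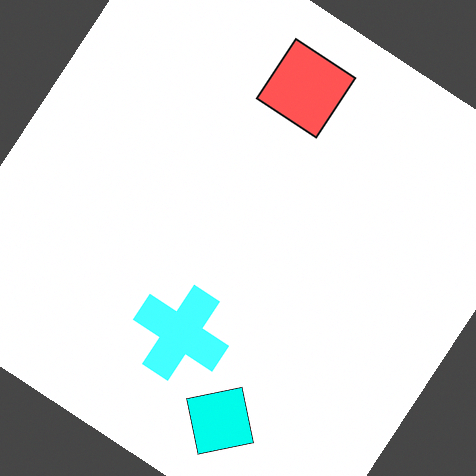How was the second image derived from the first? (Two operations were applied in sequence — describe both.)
The image was substantially brightened, then rotated clockwise by a large amount — several tens of degrees.

Every pixel — background and shapes alike — is uniformly brightened. Every shape is tilted by the same angle and the image corners show triangular fill wedges — a whole-image rotation by a non-right angle.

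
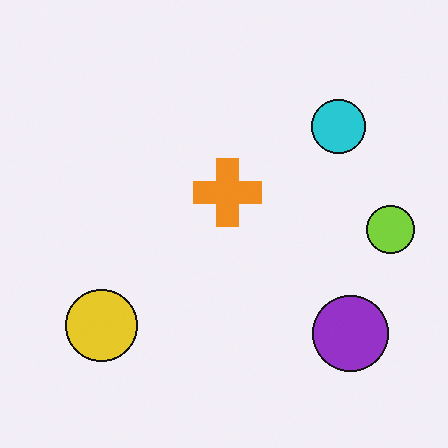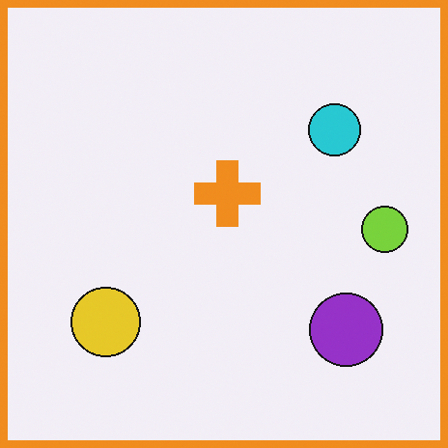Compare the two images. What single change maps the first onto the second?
The second image is the first framed with a orange border.

A solid orange frame runs around the edge of the second image, with the content slightly shrunk inside it.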